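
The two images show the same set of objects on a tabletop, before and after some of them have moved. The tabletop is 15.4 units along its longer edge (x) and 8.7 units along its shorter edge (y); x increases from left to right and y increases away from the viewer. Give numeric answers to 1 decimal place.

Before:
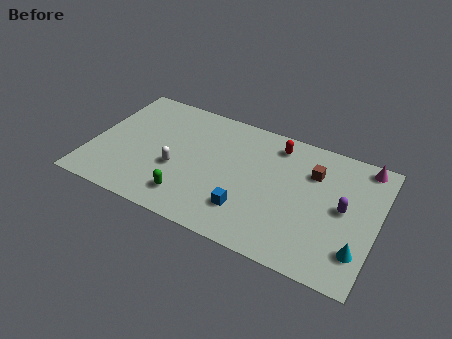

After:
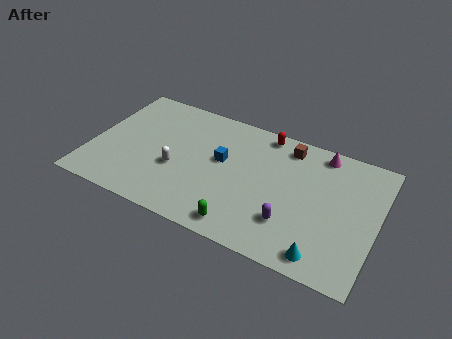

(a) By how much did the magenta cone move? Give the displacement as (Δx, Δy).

(-2.3, -0.1)

The magenta cone started near (14.4, 7.8) and ended near (12.1, 7.7).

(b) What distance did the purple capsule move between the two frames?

3.3

From (13.6, 4.5) to (11.0, 2.4), the purple capsule covered √(2.6² + 2.1²) ≈ 3.3 units.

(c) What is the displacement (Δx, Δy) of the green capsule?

(3.0, -0.6)

From the two frames, the green capsule sits at roughly (5.6, 1.7) before and (8.6, 1.1) after.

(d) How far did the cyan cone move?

2.0

From (14.6, 2.1) to (12.9, 1.1), the cyan cone covered √(1.7² + 1.0²) ≈ 2.0 units.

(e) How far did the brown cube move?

1.9

From (11.8, 6.2) to (10.3, 7.4), the brown cube covered √(1.5² + 1.2²) ≈ 1.9 units.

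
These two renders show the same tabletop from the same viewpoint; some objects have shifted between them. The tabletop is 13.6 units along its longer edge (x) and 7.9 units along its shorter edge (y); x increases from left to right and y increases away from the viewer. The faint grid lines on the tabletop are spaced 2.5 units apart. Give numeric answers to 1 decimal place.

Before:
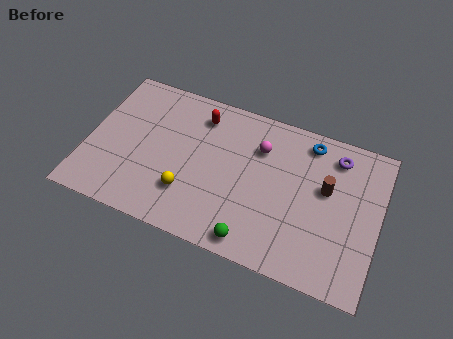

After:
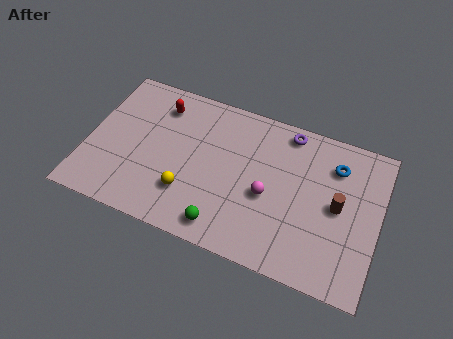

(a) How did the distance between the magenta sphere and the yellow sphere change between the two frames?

-0.8

Before: roughly 4.6 units apart; after: 3.8. That's 0.8 units closer together.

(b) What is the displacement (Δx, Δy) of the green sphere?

(-1.4, 0.2)

The green sphere started near (8.1, 0.9) and ended near (6.7, 1.1).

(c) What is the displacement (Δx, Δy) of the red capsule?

(-1.9, -0.1)

From the two frames, the red capsule sits at roughly (5.0, 6.4) before and (3.1, 6.3) after.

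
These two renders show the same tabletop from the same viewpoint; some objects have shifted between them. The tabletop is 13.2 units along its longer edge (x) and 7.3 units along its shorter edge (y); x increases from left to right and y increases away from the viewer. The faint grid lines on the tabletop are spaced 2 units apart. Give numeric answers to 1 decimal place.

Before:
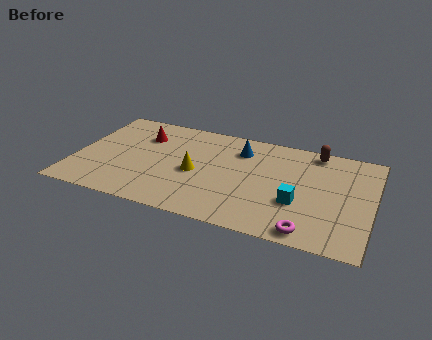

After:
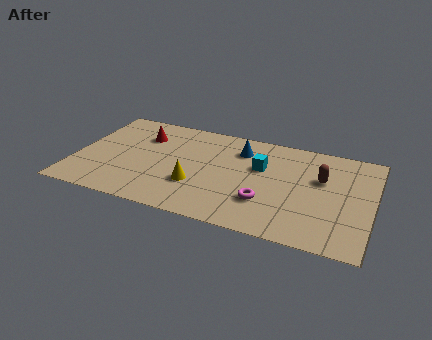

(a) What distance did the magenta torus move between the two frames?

2.4

From (10.6, 0.8) to (8.6, 2.2), the magenta torus covered √(2.0² + 1.4²) ≈ 2.4 units.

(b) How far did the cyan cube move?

2.7

The cyan cube was near (10.0, 2.6) before and (8.2, 4.6) after, so it travelled √(1.8² + 2.0²) ≈ 2.7 units.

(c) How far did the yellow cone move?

0.9

The yellow cone was near (5.4, 3.3) before and (5.5, 2.4) after, so it travelled √(0.1² + 0.9²) ≈ 0.9 units.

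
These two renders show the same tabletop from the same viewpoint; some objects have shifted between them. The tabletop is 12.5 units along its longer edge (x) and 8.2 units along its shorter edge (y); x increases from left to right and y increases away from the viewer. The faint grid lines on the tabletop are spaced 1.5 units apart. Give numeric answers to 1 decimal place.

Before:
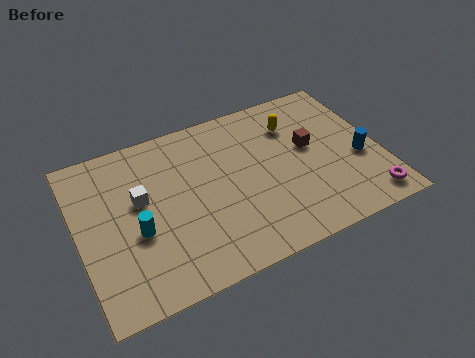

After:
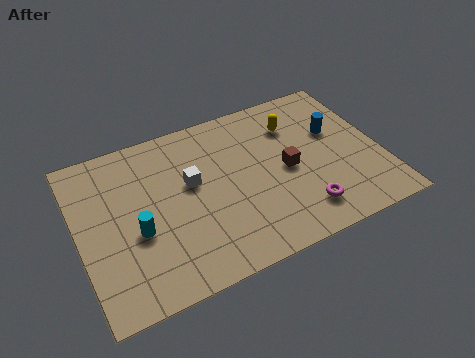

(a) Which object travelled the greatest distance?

the magenta torus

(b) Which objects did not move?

the yellow capsule and the cyan cylinder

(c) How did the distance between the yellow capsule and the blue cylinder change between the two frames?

-1.8

Before: roughly 3.7 units apart; after: 1.9. That's 1.8 units closer together.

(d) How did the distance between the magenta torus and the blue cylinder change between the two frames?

+1.8

They were about 2.2 units apart before and 4.0 after — 1.8 units further apart.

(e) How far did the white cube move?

2.1

The white cube moved from about (2.6, 4.8) to (4.7, 4.8), a distance of √(2.1² + 0.0²) ≈ 2.1.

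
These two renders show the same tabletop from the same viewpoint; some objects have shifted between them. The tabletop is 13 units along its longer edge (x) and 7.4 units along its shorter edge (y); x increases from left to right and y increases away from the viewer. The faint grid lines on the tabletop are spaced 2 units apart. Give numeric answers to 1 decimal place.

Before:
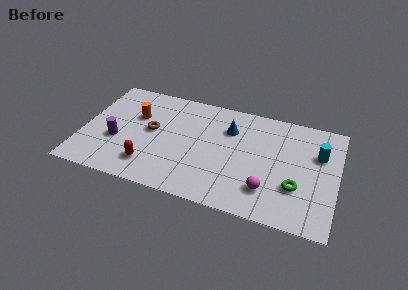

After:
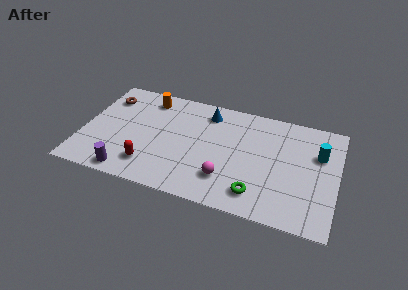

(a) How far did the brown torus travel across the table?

3.0

The brown torus moved from about (3.5, 4.0) to (1.0, 5.7), a distance of √(2.5² + 1.7²) ≈ 3.0.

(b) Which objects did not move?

the red capsule and the cyan cylinder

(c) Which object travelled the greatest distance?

the brown torus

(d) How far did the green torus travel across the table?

2.1

From (11.0, 2.4) to (9.1, 1.4), the green torus covered √(1.9² + 1.0²) ≈ 2.1 units.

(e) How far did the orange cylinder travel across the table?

1.5

The orange cylinder was near (2.6, 4.8) before and (3.1, 6.2) after, so it travelled √(0.5² + 1.4²) ≈ 1.5 units.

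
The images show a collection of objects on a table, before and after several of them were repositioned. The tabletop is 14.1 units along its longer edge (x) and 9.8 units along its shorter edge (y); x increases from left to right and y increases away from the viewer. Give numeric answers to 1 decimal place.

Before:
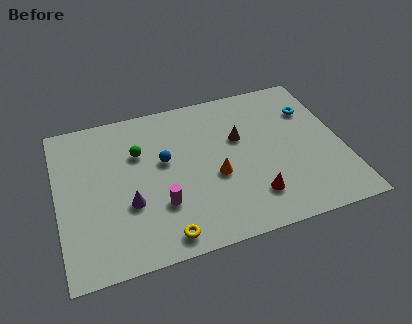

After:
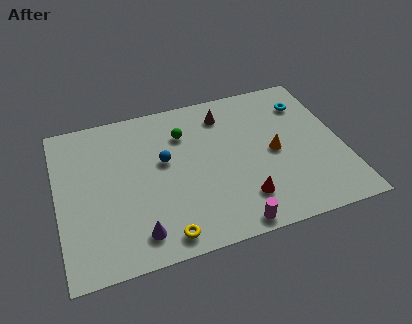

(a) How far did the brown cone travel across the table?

1.9

From (9.1, 6.1) to (8.5, 7.9), the brown cone covered √(0.6² + 1.8²) ≈ 1.9 units.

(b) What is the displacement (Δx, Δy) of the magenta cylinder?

(3.3, -2.2)

The magenta cylinder started near (4.9, 3.0) and ended near (8.2, 0.8).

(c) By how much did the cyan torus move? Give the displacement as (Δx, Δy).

(-0.2, 0.5)

From the two frames, the cyan torus sits at roughly (12.8, 7.0) before and (12.6, 7.5) after.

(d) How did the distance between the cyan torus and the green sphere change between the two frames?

-2.5

The distance was about 8.7 in the first image and 6.2 in the second, so they moved 2.5 units closer together.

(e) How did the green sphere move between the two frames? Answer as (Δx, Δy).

(2.3, 0.6)

From the two frames, the green sphere sits at roughly (4.1, 6.6) before and (6.4, 7.2) after.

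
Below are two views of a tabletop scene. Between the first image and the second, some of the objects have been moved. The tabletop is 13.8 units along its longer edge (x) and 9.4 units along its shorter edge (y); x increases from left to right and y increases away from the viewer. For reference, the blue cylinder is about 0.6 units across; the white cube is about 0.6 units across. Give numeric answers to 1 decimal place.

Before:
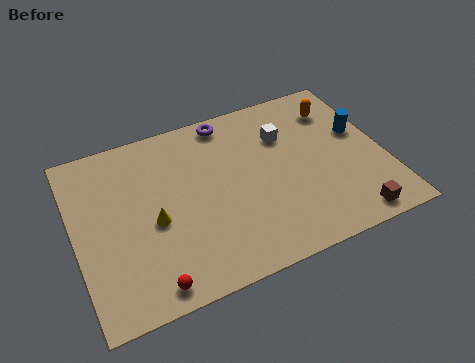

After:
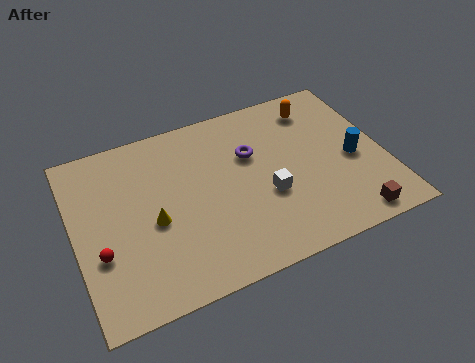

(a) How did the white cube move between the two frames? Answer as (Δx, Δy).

(-1.2, -3.0)

The white cube started near (9.6, 6.6) and ended near (8.4, 3.6).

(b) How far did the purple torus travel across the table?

2.4

The purple torus moved from about (7.2, 8.4) to (8.0, 6.1), a distance of √(0.8² + 2.3²) ≈ 2.4.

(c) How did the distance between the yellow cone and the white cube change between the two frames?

-1.7

Before: roughly 6.7 units apart; after: 5.0. That's 1.7 units closer together.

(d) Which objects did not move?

the brown cube and the yellow cone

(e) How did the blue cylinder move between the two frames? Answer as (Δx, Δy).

(-0.5, -1.4)

The blue cylinder started near (12.9, 5.6) and ended near (12.4, 4.2).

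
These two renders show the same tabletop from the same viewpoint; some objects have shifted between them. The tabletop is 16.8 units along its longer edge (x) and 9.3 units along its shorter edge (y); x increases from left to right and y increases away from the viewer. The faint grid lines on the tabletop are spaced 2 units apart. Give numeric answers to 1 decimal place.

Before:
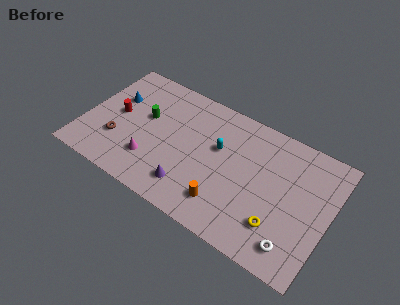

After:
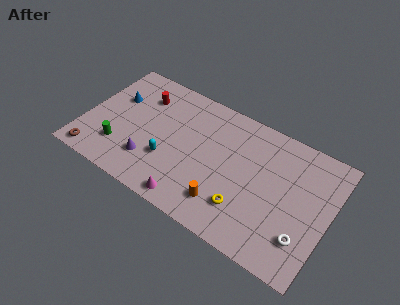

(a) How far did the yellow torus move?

2.3

The yellow torus moved from about (13.7, 2.4) to (11.4, 2.4), a distance of √(2.3² + 0.0²) ≈ 2.3.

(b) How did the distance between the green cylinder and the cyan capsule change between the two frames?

-1.7

The distance was about 5.1 in the first image and 3.4 in the second, so they moved 1.7 units closer together.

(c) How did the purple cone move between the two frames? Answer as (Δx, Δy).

(-2.9, 0.5)

The purple cone started near (7.7, 1.9) and ended near (4.8, 2.4).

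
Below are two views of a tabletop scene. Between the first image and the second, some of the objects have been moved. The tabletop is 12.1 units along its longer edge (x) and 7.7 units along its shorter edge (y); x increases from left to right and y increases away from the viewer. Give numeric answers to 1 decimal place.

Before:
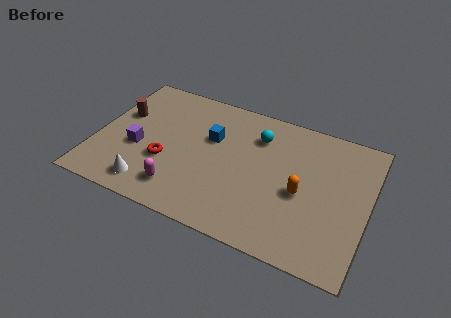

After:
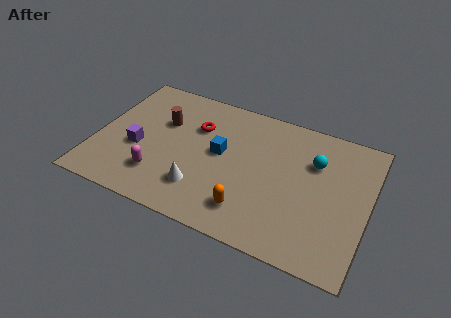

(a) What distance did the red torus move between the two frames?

2.7

From (3.2, 2.8) to (4.3, 5.3), the red torus covered √(1.1² + 2.5²) ≈ 2.7 units.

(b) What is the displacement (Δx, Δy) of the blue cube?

(0.5, -0.7)

From the two frames, the blue cube sits at roughly (5.0, 4.9) before and (5.5, 4.2) after.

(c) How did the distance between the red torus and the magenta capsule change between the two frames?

+2.1

Before: roughly 1.5 units apart; after: 3.6. That's 2.1 units further apart.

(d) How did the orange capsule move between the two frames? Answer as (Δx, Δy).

(-2.1, -1.8)

From the two frames, the orange capsule sits at roughly (9.2, 3.4) before and (7.1, 1.6) after.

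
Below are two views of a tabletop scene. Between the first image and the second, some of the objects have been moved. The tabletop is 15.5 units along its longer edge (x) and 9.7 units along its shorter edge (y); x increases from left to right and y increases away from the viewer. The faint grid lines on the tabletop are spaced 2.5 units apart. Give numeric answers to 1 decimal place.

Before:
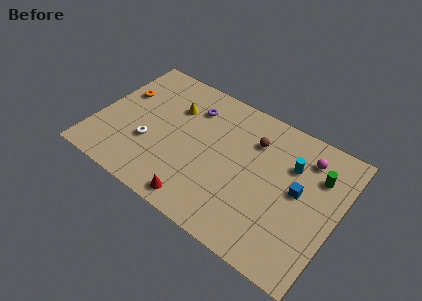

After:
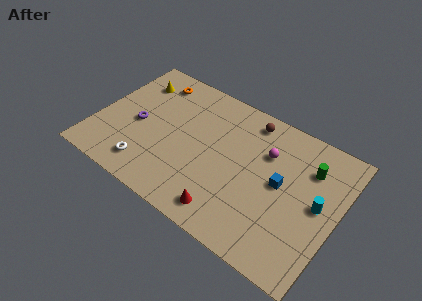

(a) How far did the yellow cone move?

2.9

The yellow cone moved from about (4.6, 6.8) to (1.8, 7.5), a distance of √(2.8² + 0.7²) ≈ 2.9.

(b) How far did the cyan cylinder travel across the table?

2.6

From (12.3, 6.7) to (14.3, 5.0), the cyan cylinder covered √(2.0² + 1.7²) ≈ 2.6 units.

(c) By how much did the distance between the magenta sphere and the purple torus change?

+1.0

They were about 7.4 units apart before and 8.4 after — 1.0 units further apart.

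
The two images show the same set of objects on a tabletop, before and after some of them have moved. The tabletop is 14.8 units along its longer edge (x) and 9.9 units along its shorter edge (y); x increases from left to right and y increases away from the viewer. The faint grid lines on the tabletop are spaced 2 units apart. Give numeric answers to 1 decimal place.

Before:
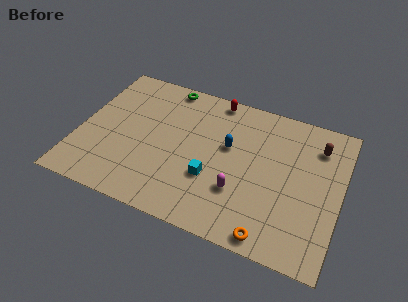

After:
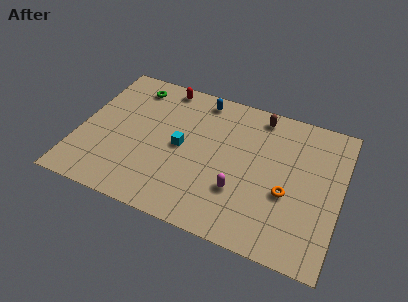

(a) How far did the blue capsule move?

3.4

The blue capsule moved from about (8.4, 5.9) to (6.5, 8.7), a distance of √(1.9² + 2.8²) ≈ 3.4.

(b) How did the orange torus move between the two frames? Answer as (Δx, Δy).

(0.6, 3.0)

The orange torus started near (11.3, 0.9) and ended near (11.9, 3.9).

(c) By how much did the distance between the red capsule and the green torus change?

-1.0

They were about 2.8 units apart before and 1.8 after — 1.0 units closer together.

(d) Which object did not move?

the magenta capsule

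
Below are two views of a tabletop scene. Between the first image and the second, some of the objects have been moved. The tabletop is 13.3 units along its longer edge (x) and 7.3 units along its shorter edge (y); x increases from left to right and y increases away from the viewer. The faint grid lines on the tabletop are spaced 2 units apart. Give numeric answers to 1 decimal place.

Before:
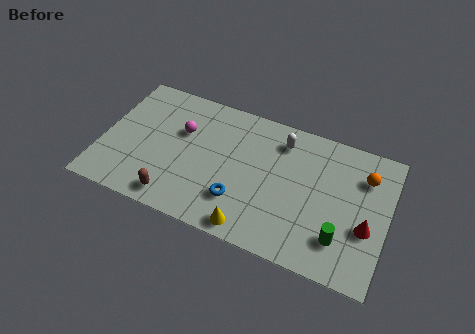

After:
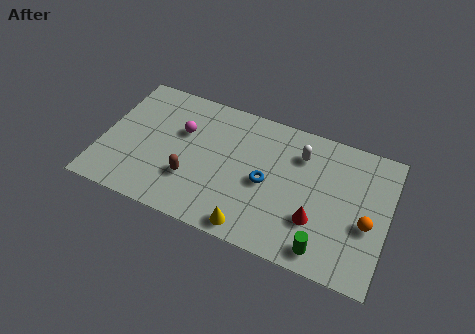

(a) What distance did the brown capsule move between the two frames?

1.4

The brown capsule moved from about (3.7, 1.0) to (4.3, 2.3), a distance of √(0.6² + 1.3²) ≈ 1.4.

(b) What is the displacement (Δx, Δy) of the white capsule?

(0.9, -0.4)

From the two frames, the white capsule sits at roughly (8.2, 5.9) before and (9.1, 5.5) after.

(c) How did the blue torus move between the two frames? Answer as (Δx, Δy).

(1.1, 1.4)

The blue torus started near (6.6, 2.0) and ended near (7.7, 3.4).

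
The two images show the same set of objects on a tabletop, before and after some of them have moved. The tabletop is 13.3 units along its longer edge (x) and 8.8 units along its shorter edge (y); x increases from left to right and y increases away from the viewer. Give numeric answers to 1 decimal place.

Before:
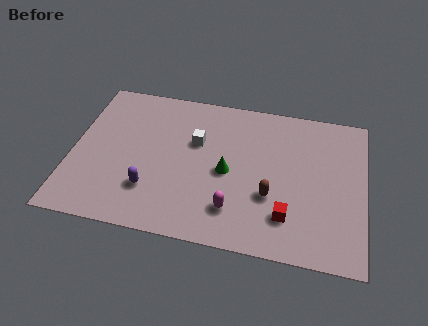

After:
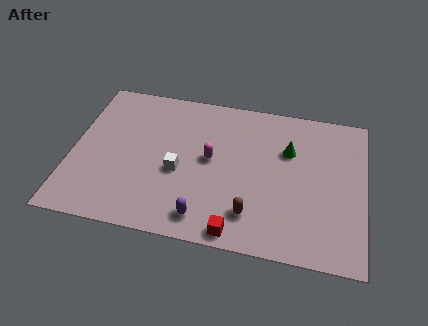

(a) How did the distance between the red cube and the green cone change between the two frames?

+2.1

The distance was about 3.4 in the first image and 5.5 in the second, so they moved 2.1 units further apart.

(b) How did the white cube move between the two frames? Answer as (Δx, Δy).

(-0.7, -1.9)

The white cube started near (5.6, 5.6) and ended near (4.9, 3.7).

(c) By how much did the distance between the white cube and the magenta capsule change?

-2.4

The distance was about 4.1 in the first image and 1.7 in the second, so they moved 2.4 units closer together.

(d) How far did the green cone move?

3.2

The green cone was near (7.1, 4.1) before and (9.8, 5.9) after, so it travelled √(2.7² + 1.8²) ≈ 3.2 units.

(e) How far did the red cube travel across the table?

2.6

The red cube was near (9.9, 2.1) before and (7.7, 0.8) after, so it travelled √(2.2² + 1.3²) ≈ 2.6 units.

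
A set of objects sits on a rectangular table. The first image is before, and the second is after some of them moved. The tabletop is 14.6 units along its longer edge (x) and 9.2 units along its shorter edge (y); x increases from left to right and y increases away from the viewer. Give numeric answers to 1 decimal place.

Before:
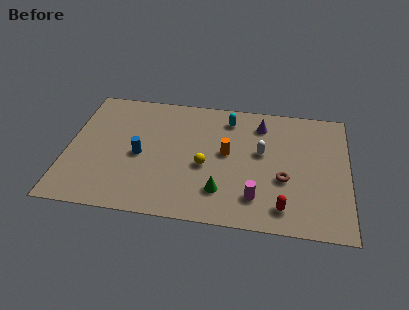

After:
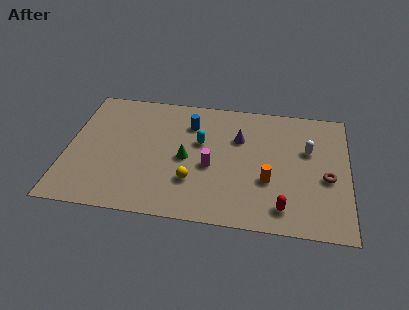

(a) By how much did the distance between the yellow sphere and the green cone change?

-0.3

The distance was about 1.9 in the first image and 1.6 in the second, so they moved 0.3 units closer together.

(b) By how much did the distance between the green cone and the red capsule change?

+2.5

They were about 3.3 units apart before and 5.8 after — 2.5 units further apart.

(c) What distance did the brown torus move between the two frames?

2.2

The brown torus was near (11.3, 3.5) before and (13.5, 3.9) after, so it travelled √(2.2² + 0.4²) ≈ 2.2 units.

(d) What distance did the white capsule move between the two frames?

2.5

The white capsule moved from about (10.1, 5.3) to (12.5, 5.8), a distance of √(2.4² + 0.5²) ≈ 2.5.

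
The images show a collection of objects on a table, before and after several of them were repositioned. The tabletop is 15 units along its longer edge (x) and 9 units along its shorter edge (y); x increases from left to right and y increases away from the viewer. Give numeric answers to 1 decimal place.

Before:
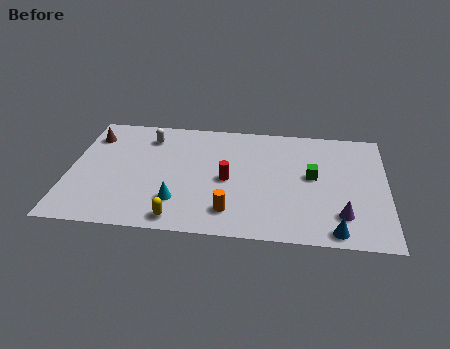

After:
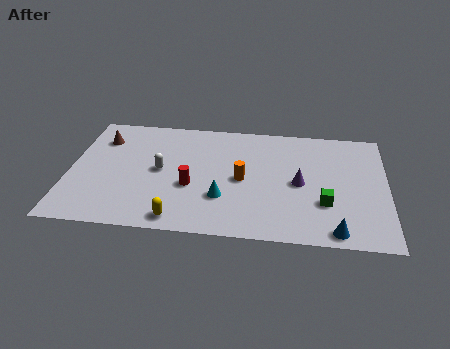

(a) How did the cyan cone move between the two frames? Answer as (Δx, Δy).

(2.1, 0.5)

The cyan cone was at about (5.2, 2.3) and moved to about (7.3, 2.8).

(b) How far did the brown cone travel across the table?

0.5

The brown cone was near (0.9, 7.0) before and (1.4, 6.8) after, so it travelled √(0.5² + 0.2²) ≈ 0.5 units.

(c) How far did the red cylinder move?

1.8

The red cylinder moved from about (7.5, 4.2) to (5.8, 3.5), a distance of √(1.7² + 0.7²) ≈ 1.8.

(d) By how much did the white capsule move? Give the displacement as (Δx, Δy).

(0.7, -2.6)

The white capsule started near (3.6, 7.2) and ended near (4.3, 4.6).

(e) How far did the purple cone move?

3.0

From (12.9, 2.1) to (10.9, 4.3), the purple cone covered √(2.0² + 2.2²) ≈ 3.0 units.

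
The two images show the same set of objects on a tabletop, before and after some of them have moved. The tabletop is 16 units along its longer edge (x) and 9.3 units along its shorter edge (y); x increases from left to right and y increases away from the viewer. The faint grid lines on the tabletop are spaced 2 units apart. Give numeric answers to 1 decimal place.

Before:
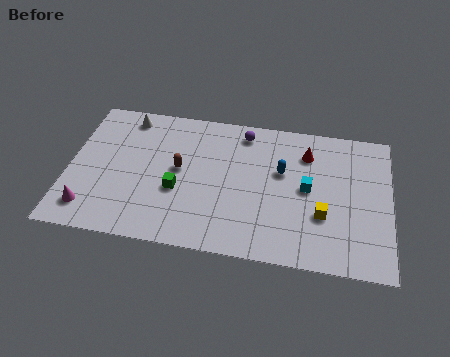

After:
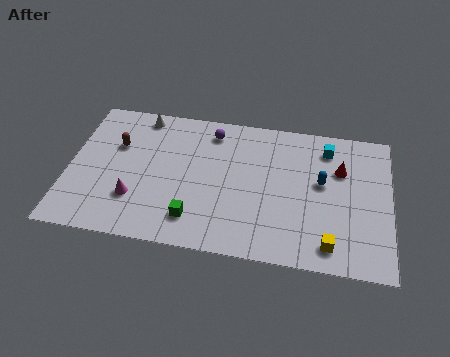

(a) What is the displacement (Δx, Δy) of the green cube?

(0.9, -1.7)

The green cube started near (5.5, 3.6) and ended near (6.4, 1.9).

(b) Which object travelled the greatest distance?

the brown capsule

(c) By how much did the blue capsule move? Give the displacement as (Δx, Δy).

(2.0, -0.4)

The blue capsule was at about (10.6, 5.7) and moved to about (12.6, 5.3).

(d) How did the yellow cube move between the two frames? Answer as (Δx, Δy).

(0.4, -1.8)

From the two frames, the yellow cube sits at roughly (12.7, 3.2) before and (13.1, 1.4) after.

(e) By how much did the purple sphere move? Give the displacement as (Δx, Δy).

(-1.6, -0.2)

The purple sphere started near (8.6, 8.0) and ended near (7.0, 7.8).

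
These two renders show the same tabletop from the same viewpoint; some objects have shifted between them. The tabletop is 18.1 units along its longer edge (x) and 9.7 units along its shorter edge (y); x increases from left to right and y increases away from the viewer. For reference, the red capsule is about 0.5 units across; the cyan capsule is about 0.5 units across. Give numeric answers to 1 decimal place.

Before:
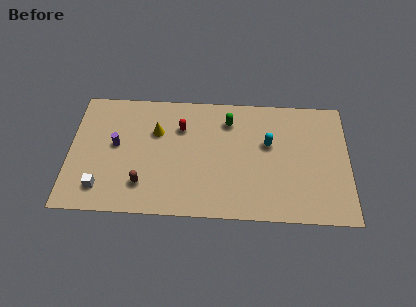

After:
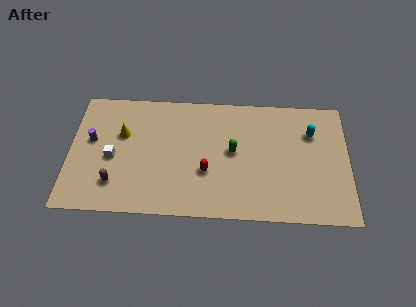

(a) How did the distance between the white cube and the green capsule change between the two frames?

-2.1

Before: roughly 10.0 units apart; after: 7.9. That's 2.1 units closer together.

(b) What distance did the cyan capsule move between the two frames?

3.0

The cyan capsule moved from about (12.9, 5.9) to (15.7, 6.9), a distance of √(2.8² + 1.0²) ≈ 3.0.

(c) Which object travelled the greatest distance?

the red capsule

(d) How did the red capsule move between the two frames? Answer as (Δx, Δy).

(1.7, -3.4)

The red capsule was at about (7.2, 6.9) and moved to about (8.9, 3.5).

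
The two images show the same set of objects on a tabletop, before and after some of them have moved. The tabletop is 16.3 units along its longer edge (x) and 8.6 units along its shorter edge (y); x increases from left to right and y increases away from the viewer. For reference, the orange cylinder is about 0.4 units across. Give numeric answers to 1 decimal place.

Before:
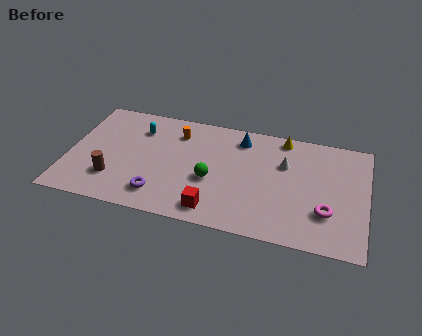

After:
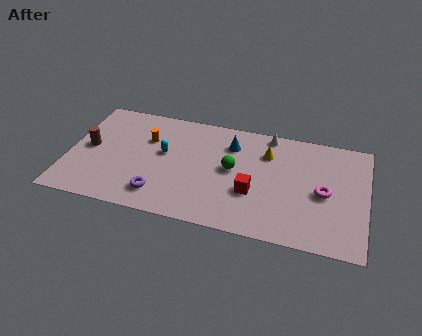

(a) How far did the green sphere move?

1.6

The green sphere was near (7.9, 3.5) before and (9.0, 4.6) after, so it travelled √(1.1² + 1.1²) ≈ 1.6 units.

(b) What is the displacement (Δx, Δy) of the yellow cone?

(-0.8, -1.4)

The yellow cone started near (11.6, 7.7) and ended near (10.8, 6.3).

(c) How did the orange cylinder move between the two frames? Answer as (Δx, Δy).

(-1.6, -0.9)

From the two frames, the orange cylinder sits at roughly (5.8, 6.7) before and (4.2, 5.8) after.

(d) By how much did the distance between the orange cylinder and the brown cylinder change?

-2.0

The distance was about 5.4 in the first image and 3.4 in the second, so they moved 2.0 units closer together.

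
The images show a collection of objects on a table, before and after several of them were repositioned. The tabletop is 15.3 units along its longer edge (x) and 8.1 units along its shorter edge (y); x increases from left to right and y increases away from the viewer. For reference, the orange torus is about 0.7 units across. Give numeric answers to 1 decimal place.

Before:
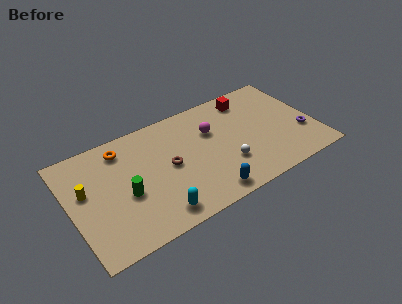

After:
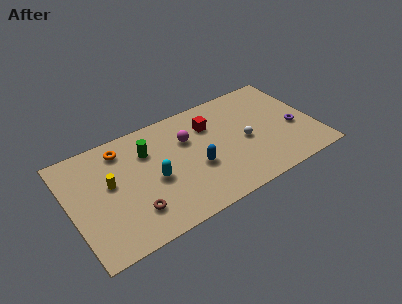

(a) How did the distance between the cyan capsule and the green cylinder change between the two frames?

-0.5

They were about 2.7 units apart before and 2.2 after — 0.5 units closer together.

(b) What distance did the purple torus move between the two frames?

0.7

From (14.4, 2.7) to (14.0, 3.3), the purple torus covered √(0.4² + 0.6²) ≈ 0.7 units.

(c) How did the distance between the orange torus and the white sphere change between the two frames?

+0.7

The distance was about 7.3 in the first image and 8.0 in the second, so they moved 0.7 units further apart.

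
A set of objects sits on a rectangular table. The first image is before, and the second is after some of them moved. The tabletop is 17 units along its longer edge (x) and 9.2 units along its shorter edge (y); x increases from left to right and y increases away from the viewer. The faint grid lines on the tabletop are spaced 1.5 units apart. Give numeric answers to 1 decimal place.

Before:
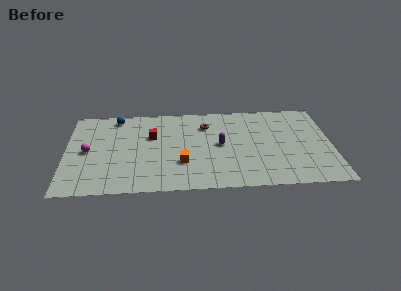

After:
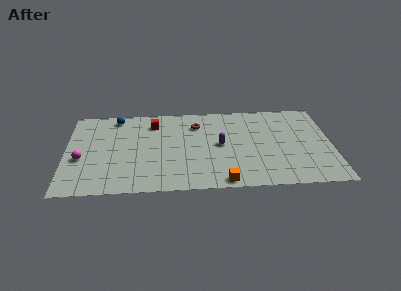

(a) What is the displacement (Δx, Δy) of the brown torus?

(-0.6, 0.1)

The brown torus was at about (9.0, 6.9) and moved to about (8.4, 7.0).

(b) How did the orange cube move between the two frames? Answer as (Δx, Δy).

(2.6, -2.1)

The orange cube started near (7.4, 2.9) and ended near (10.0, 0.8).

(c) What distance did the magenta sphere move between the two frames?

0.9

The magenta sphere moved from about (1.4, 4.5) to (1.0, 3.7), a distance of √(0.4² + 0.8²) ≈ 0.9.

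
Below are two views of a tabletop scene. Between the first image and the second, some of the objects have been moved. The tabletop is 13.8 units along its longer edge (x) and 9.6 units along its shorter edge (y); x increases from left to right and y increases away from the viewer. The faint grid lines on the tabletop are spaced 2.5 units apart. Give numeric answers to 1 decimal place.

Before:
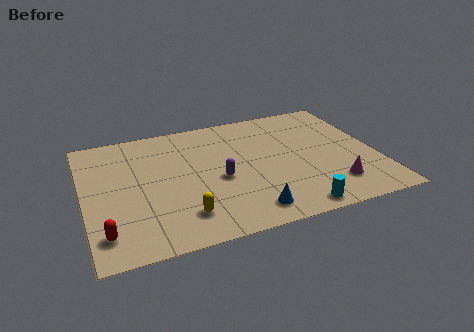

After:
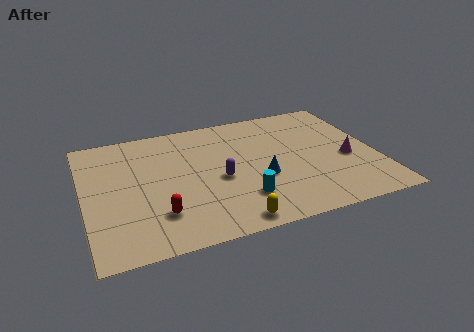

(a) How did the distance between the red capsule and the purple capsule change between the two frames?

-2.5

Before: roughly 6.0 units apart; after: 3.5. That's 2.5 units closer together.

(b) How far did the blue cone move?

2.4

The blue cone moved from about (7.4, 1.4) to (8.2, 3.7), a distance of √(0.8² + 2.3²) ≈ 2.4.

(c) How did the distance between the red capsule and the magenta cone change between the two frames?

-1.5

Before: roughly 10.7 units apart; after: 9.2. That's 1.5 units closer together.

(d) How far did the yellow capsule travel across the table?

2.4

From (4.4, 2.0) to (6.5, 0.9), the yellow capsule covered √(2.1² + 1.1²) ≈ 2.4 units.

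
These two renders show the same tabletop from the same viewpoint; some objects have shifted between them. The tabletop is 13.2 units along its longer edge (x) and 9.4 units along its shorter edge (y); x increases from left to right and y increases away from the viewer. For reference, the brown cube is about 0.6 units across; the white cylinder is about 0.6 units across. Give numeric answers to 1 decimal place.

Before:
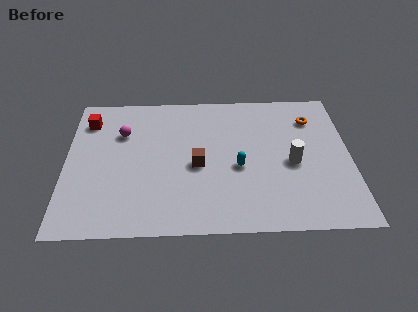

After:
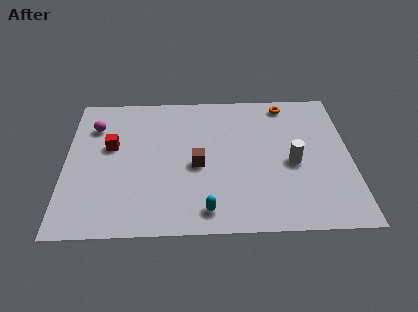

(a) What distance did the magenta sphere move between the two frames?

1.4

The magenta sphere was near (2.6, 6.5) before and (1.3, 7.0) after, so it travelled √(1.3² + 0.5²) ≈ 1.4 units.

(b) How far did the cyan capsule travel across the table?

3.1

From (8.0, 4.0) to (6.5, 1.3), the cyan capsule covered √(1.5² + 2.7²) ≈ 3.1 units.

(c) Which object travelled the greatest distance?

the cyan capsule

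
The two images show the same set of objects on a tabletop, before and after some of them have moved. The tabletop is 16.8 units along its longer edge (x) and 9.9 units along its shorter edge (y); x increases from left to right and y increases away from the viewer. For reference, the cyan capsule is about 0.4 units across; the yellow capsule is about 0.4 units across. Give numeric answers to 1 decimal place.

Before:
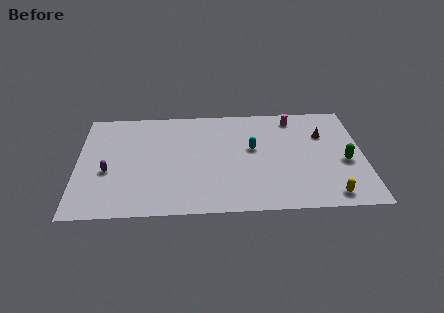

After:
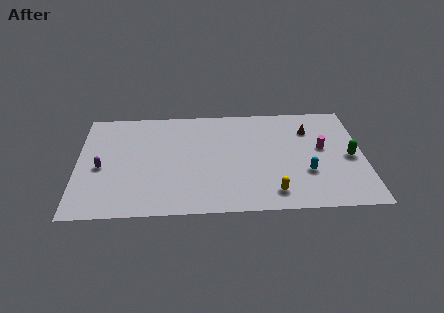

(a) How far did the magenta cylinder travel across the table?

3.4

From (12.8, 8.5) to (14.4, 5.5), the magenta cylinder covered √(1.6² + 3.0²) ≈ 3.4 units.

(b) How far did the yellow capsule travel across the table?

3.3

From (14.7, 1.2) to (11.4, 1.6), the yellow capsule covered √(3.3² + 0.4²) ≈ 3.3 units.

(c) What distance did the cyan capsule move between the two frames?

3.9

From (10.3, 5.7) to (13.4, 3.3), the cyan capsule covered √(3.1² + 2.4²) ≈ 3.9 units.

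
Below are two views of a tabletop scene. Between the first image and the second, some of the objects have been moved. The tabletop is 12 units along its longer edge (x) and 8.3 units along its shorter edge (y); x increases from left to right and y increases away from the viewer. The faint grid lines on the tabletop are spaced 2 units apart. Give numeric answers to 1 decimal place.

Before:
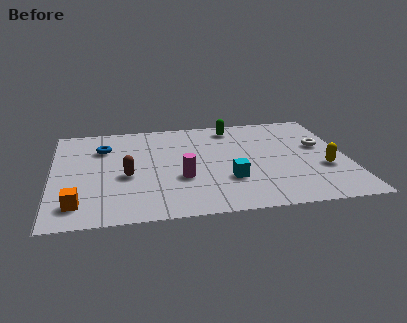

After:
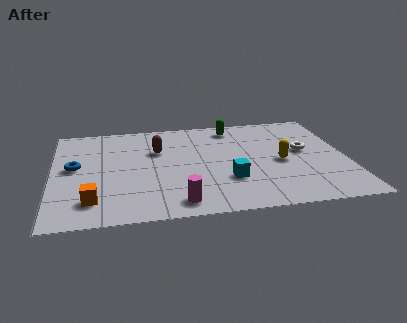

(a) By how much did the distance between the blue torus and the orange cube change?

-1.7

Before: roughly 4.6 units apart; after: 2.9. That's 1.7 units closer together.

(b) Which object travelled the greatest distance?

the brown capsule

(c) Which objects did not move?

the cyan cube and the green capsule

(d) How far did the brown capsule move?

2.4

The brown capsule was near (3.0, 3.5) before and (4.3, 5.5) after, so it travelled √(1.3² + 2.0²) ≈ 2.4 units.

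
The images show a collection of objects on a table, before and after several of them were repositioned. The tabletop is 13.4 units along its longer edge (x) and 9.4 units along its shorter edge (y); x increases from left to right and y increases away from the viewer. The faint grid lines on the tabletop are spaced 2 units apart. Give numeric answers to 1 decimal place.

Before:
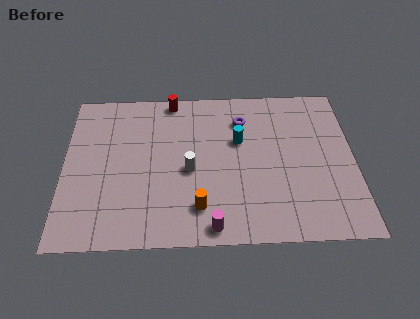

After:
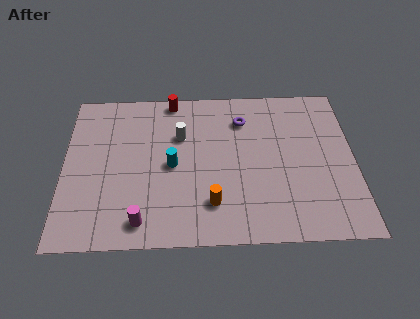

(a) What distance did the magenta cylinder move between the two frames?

3.2

From (6.8, 0.9) to (3.6, 1.3), the magenta cylinder covered √(3.2² + 0.4²) ≈ 3.2 units.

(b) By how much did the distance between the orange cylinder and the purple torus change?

-0.4

They were about 5.6 units apart before and 5.2 after — 0.4 units closer together.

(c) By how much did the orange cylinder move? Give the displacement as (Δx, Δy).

(0.6, 0.2)

The orange cylinder started near (6.2, 2.0) and ended near (6.8, 2.2).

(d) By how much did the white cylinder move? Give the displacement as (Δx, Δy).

(-0.4, 2.1)

From the two frames, the white cylinder sits at roughly (5.8, 4.2) before and (5.4, 6.3) after.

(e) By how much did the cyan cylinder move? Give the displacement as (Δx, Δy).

(-3.1, -1.4)

From the two frames, the cyan cylinder sits at roughly (8.1, 5.9) before and (5.0, 4.5) after.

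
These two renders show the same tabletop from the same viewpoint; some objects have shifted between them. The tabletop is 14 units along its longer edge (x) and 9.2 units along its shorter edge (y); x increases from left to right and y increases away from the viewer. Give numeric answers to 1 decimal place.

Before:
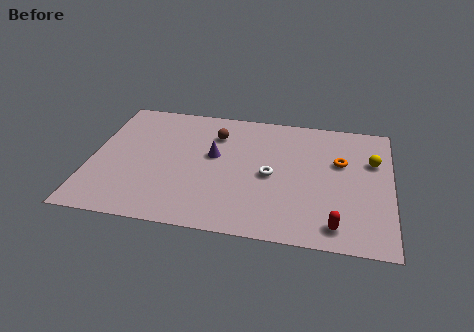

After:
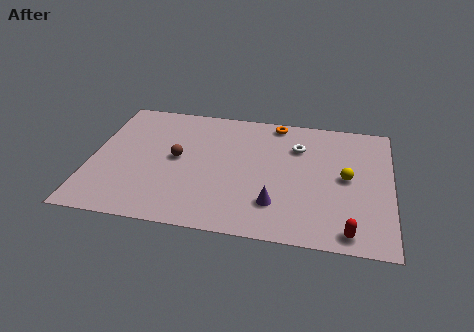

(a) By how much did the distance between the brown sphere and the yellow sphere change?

+0.5

The distance was about 7.4 in the first image and 7.9 in the second, so they moved 0.5 units further apart.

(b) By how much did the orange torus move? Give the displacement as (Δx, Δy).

(-3.1, 2.5)

From the two frames, the orange torus sits at roughly (11.6, 5.8) before and (8.5, 8.3) after.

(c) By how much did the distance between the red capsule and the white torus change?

+1.8

Before: roughly 4.3 units apart; after: 6.1. That's 1.8 units further apart.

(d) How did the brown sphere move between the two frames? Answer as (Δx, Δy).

(-1.7, -2.1)

From the two frames, the brown sphere sits at roughly (5.7, 6.9) before and (4.0, 4.8) after.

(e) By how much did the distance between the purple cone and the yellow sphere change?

-3.4

The distance was about 7.4 in the first image and 4.0 in the second, so they moved 3.4 units closer together.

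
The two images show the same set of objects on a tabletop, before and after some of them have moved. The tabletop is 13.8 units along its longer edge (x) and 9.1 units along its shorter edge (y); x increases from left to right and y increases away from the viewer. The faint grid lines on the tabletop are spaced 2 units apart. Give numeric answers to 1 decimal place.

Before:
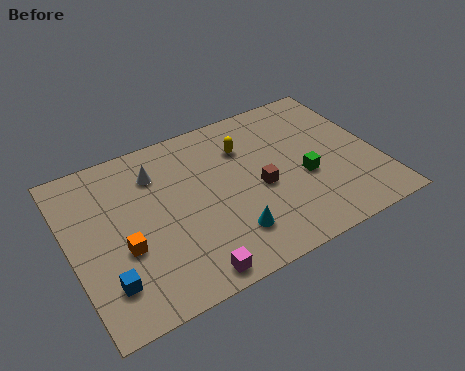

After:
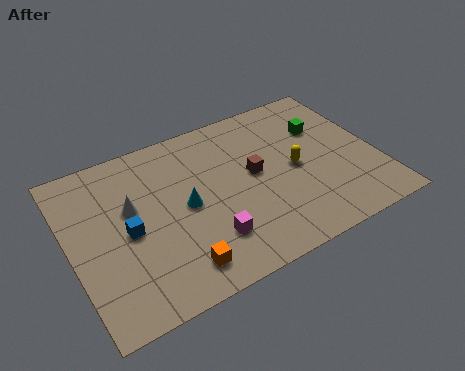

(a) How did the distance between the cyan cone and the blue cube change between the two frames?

-2.8

They were about 5.4 units apart before and 2.6 after — 2.8 units closer together.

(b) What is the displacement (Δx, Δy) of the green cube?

(1.3, 2.5)

The green cube started near (10.4, 3.7) and ended near (11.7, 6.2).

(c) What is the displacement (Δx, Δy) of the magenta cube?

(1.1, 1.4)

From the two frames, the magenta cube sits at roughly (4.7, 0.9) before and (5.8, 2.3) after.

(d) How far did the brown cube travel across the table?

0.9

The brown cube moved from about (8.4, 4.0) to (8.3, 4.9), a distance of √(0.1² + 0.9²) ≈ 0.9.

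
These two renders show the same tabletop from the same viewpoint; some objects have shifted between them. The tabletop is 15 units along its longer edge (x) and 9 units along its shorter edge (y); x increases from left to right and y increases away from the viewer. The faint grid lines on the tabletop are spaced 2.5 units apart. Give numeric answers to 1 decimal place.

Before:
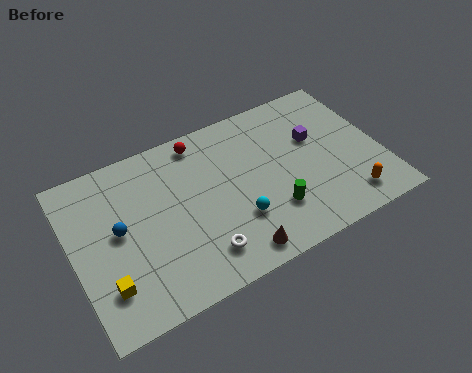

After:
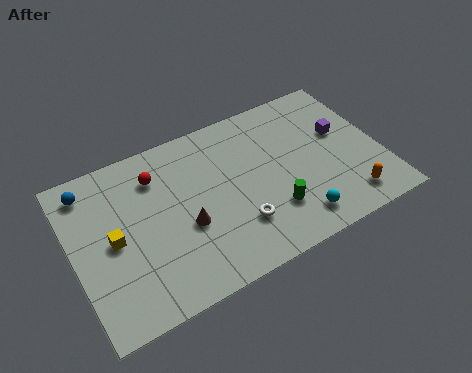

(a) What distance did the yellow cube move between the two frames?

2.3

From (1.3, 2.2) to (1.9, 4.4), the yellow cube covered √(0.6² + 2.2²) ≈ 2.3 units.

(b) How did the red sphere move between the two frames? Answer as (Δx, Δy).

(-2.3, -1.0)

From the two frames, the red sphere sits at roughly (6.6, 7.9) before and (4.3, 6.9) after.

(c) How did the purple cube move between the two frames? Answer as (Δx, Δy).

(1.3, -0.2)

The purple cube was at about (12.0, 5.6) and moved to about (13.3, 5.4).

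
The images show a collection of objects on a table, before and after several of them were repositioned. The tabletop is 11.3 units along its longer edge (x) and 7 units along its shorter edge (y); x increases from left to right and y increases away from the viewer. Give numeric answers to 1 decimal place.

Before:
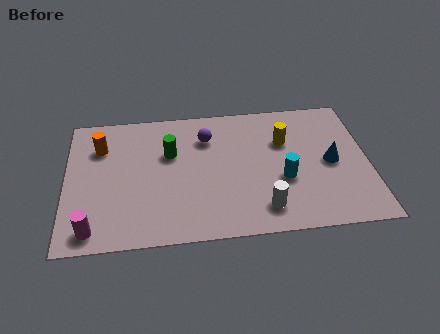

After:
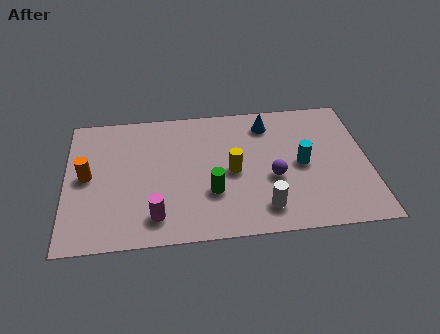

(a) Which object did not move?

the white cylinder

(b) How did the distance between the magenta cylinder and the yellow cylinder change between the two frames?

-4.6

They were about 8.1 units apart before and 3.5 after — 4.6 units closer together.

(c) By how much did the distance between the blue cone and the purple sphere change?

-2.0

Before: roughly 4.9 units apart; after: 2.9. That's 2.0 units closer together.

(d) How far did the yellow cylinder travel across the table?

2.4

The yellow cylinder moved from about (8.2, 4.7) to (6.2, 3.3), a distance of √(2.0² + 1.4²) ≈ 2.4.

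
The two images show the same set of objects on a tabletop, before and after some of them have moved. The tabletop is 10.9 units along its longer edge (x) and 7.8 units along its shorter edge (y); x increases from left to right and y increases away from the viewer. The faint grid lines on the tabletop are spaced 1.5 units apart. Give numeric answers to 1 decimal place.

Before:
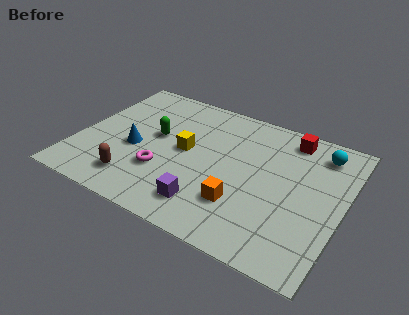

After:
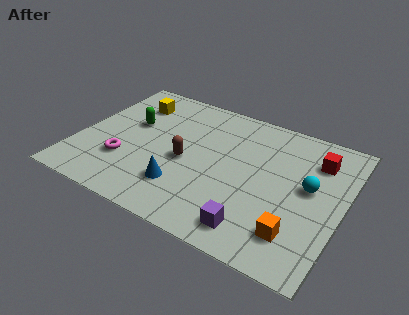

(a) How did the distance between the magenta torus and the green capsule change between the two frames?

+0.3

The distance was about 2.0 in the first image and 2.3 in the second, so they moved 0.3 units further apart.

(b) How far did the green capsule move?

1.1

From (3.1, 4.4) to (2.0, 4.7), the green capsule covered √(1.1² + 0.3²) ≈ 1.1 units.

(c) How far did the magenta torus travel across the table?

1.6

The magenta torus was near (3.7, 2.5) before and (2.1, 2.4) after, so it travelled √(1.6² + 0.1²) ≈ 1.6 units.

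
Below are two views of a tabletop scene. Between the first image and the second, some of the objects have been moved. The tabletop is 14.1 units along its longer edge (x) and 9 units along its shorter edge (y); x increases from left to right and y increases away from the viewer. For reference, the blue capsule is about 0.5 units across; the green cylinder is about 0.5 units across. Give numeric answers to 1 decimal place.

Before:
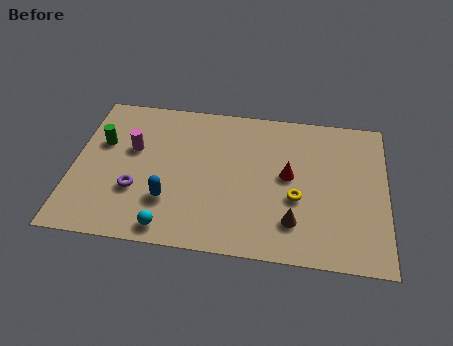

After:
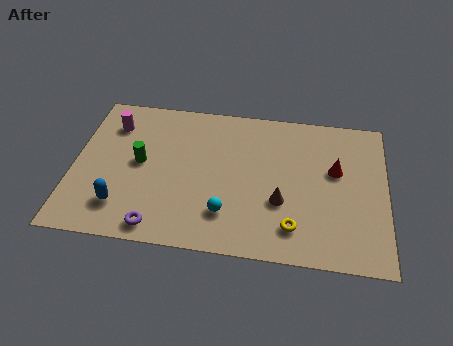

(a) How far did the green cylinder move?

2.1

The green cylinder was near (1.2, 5.7) before and (3.0, 4.7) after, so it travelled √(1.8² + 1.0²) ≈ 2.1 units.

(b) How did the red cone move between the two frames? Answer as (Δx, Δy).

(2.1, 0.6)

From the two frames, the red cone sits at roughly (9.7, 4.8) before and (11.8, 5.4) after.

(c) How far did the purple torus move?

2.3

The purple torus moved from about (2.9, 3.0) to (4.0, 1.0), a distance of √(1.1² + 2.0²) ≈ 2.3.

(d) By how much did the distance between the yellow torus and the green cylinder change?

-1.6

Before: roughly 9.2 units apart; after: 7.6. That's 1.6 units closer together.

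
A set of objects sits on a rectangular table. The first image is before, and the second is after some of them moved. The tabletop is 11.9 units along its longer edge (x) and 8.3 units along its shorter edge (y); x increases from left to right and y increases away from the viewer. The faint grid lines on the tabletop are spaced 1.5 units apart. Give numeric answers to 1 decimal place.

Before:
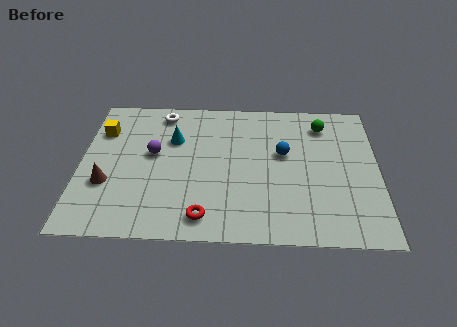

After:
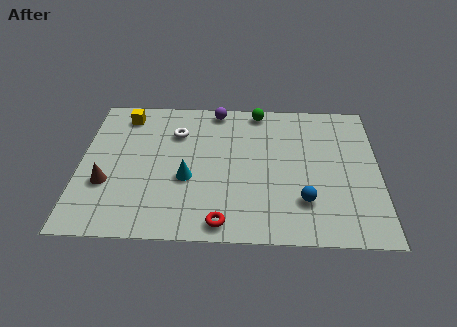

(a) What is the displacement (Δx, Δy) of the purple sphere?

(2.5, 2.8)

The purple sphere started near (2.9, 4.7) and ended near (5.4, 7.5).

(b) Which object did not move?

the brown cone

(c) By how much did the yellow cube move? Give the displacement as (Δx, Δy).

(0.9, 1.0)

The yellow cube started near (0.8, 6.0) and ended near (1.7, 7.0).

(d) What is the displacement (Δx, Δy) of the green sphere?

(-2.6, 0.8)

From the two frames, the green sphere sits at roughly (9.7, 6.7) before and (7.1, 7.5) after.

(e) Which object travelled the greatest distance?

the purple sphere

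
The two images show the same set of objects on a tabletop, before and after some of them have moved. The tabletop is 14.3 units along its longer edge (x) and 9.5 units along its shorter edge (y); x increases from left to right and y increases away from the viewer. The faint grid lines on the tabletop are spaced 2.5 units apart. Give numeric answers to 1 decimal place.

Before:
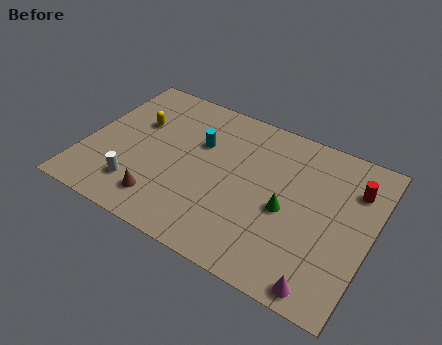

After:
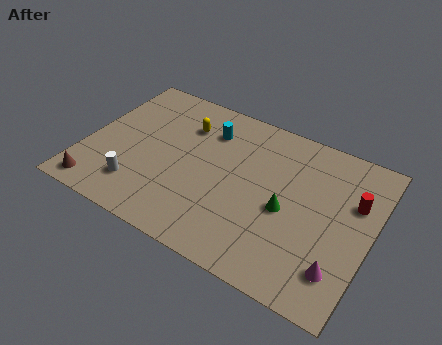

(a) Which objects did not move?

the green cone and the white cylinder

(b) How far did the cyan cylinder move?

1.0

From (5.5, 6.2) to (5.8, 7.2), the cyan cylinder covered √(0.3² + 1.0²) ≈ 1.0 units.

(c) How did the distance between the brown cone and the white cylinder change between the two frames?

+0.8

They were about 1.3 units apart before and 2.1 after — 0.8 units further apart.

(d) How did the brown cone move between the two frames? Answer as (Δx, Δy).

(-3.2, -0.7)

From the two frames, the brown cone sits at roughly (4.3, 1.8) before and (1.1, 1.1) after.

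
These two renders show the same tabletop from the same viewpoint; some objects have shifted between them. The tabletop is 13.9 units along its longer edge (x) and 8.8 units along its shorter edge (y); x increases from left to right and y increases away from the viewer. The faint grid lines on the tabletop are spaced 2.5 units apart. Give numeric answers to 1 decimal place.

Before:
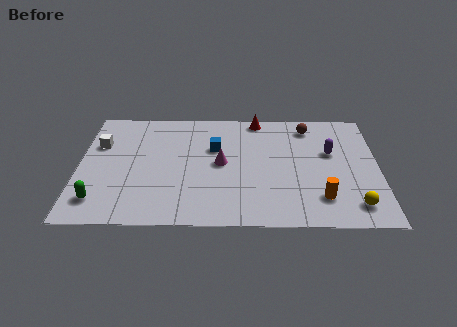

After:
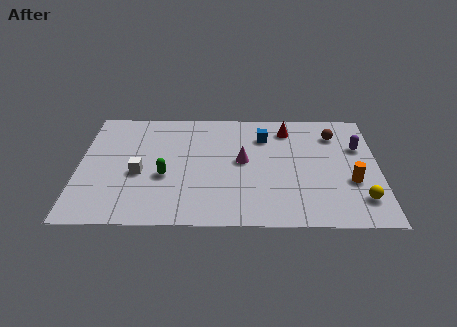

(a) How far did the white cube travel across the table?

2.9

The white cube was near (0.9, 5.9) before and (2.8, 3.7) after, so it travelled √(1.9² + 2.2²) ≈ 2.9 units.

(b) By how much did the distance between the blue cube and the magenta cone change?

+0.9

The distance was about 1.2 in the first image and 2.1 in the second, so they moved 0.9 units further apart.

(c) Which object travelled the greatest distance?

the green capsule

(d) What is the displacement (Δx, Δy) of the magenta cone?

(1.0, 0.2)

The magenta cone was at about (6.6, 4.5) and moved to about (7.6, 4.7).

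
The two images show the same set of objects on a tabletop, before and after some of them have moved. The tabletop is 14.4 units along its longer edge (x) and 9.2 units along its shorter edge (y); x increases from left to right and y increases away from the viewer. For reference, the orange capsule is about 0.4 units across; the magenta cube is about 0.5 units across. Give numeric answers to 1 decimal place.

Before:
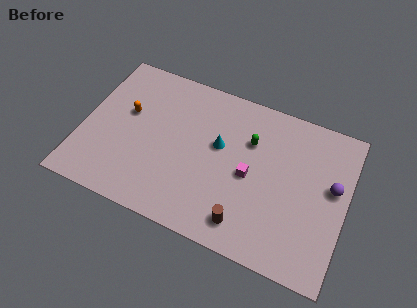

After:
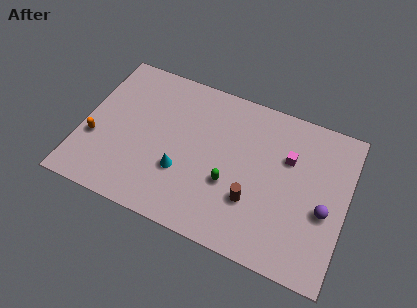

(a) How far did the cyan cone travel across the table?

2.9

From (7.4, 5.4) to (5.6, 3.1), the cyan cone covered √(1.8² + 2.3²) ≈ 2.9 units.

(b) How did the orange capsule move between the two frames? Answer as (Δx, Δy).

(-1.5, -2.2)

The orange capsule started near (2.3, 5.5) and ended near (0.8, 3.3).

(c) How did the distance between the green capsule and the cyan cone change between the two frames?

+0.8

Before: roughly 1.8 units apart; after: 2.6. That's 0.8 units further apart.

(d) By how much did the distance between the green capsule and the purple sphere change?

+0.4

The distance was about 4.7 in the first image and 5.1 in the second, so they moved 0.4 units further apart.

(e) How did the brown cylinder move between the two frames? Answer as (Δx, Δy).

(0.2, 1.4)

From the two frames, the brown cylinder sits at roughly (9.3, 1.5) before and (9.5, 2.9) after.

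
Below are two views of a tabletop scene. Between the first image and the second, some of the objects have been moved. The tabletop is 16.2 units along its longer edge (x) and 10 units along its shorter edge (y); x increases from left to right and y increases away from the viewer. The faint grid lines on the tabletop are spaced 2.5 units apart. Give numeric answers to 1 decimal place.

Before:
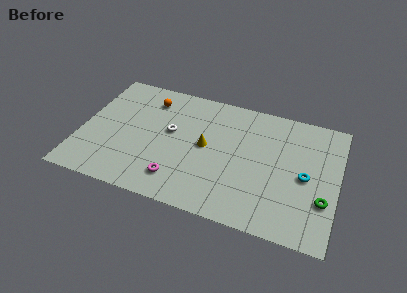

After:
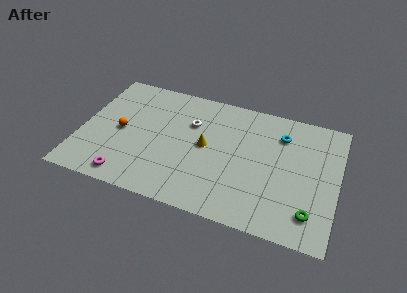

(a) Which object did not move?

the yellow cone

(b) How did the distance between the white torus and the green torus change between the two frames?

-0.9

Before: roughly 10.1 units apart; after: 9.2. That's 0.9 units closer together.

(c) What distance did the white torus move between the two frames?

1.6

From (5.6, 5.7) to (6.8, 6.8), the white torus covered √(1.2² + 1.1²) ≈ 1.6 units.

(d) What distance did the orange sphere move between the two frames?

3.5

From (4.0, 8.0) to (2.5, 4.8), the orange sphere covered √(1.5² + 3.2²) ≈ 3.5 units.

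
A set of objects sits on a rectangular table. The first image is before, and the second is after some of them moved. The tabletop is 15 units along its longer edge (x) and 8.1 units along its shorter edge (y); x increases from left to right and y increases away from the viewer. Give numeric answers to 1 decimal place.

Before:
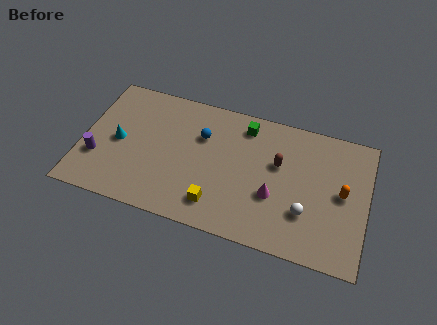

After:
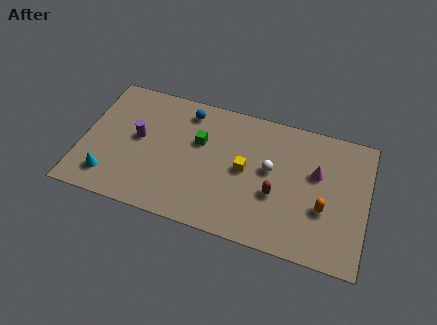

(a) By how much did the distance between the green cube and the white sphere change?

-1.7

The distance was about 5.5 in the first image and 3.8 in the second, so they moved 1.7 units closer together.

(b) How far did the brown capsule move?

1.9

The brown capsule was near (10.3, 5.0) before and (10.3, 3.1) after, so it travelled √(0.0² + 1.9²) ≈ 1.9 units.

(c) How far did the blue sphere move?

1.6

The blue sphere moved from about (6.2, 5.5) to (5.3, 6.8), a distance of √(0.9² + 1.3²) ≈ 1.6.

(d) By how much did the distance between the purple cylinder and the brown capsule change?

-2.2

Before: roughly 9.7 units apart; after: 7.5. That's 2.2 units closer together.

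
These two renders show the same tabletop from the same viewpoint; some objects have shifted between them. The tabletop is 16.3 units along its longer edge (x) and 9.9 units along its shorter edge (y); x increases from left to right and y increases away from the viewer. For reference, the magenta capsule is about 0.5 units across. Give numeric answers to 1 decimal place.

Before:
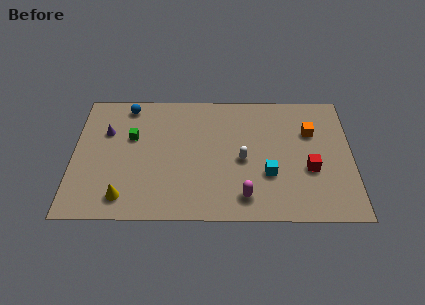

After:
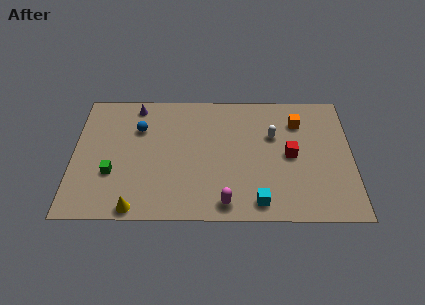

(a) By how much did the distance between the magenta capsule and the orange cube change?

+1.3

They were about 6.3 units apart before and 7.6 after — 1.3 units further apart.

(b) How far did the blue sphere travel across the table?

1.9

The blue sphere moved from about (3.1, 8.7) to (3.8, 6.9), a distance of √(0.7² + 1.8²) ≈ 1.9.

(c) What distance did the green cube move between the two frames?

3.0

The green cube was near (3.4, 6.2) before and (2.3, 3.4) after, so it travelled √(1.1² + 2.8²) ≈ 3.0 units.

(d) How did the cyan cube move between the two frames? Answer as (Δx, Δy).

(-0.6, -2.1)

The cyan cube was at about (11.4, 3.4) and moved to about (10.8, 1.3).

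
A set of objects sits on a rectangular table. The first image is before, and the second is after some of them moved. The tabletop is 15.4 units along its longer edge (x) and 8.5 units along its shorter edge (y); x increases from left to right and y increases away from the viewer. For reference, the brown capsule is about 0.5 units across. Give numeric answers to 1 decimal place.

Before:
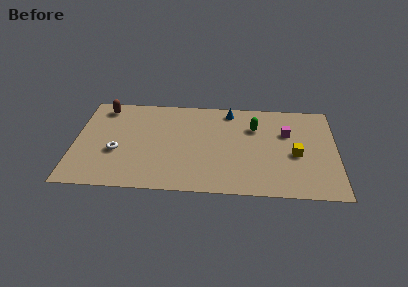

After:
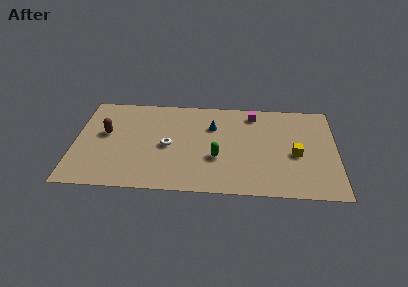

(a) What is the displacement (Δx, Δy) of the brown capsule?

(0.2, -2.4)

The brown capsule was at about (1.6, 7.3) and moved to about (1.8, 4.9).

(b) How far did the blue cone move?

1.8

The blue cone was near (9.1, 7.4) before and (8.1, 5.9) after, so it travelled √(1.0² + 1.5²) ≈ 1.8 units.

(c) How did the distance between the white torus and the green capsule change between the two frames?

-5.5

The distance was about 8.5 in the first image and 3.0 in the second, so they moved 5.5 units closer together.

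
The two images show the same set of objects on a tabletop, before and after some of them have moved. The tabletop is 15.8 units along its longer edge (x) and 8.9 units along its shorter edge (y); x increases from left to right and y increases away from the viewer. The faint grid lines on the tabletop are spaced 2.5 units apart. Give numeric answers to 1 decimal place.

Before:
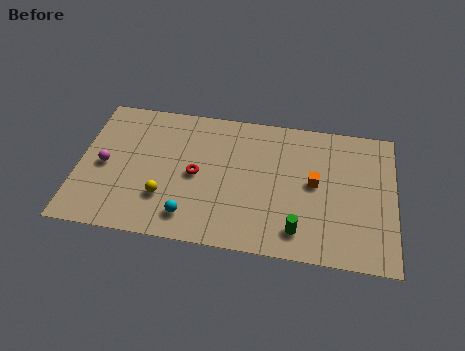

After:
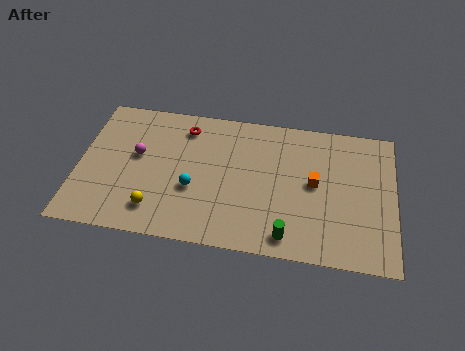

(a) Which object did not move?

the orange cube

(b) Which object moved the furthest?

the red torus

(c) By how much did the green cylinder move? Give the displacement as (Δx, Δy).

(-0.5, -0.4)

The green cylinder was at about (11.1, 1.6) and moved to about (10.6, 1.2).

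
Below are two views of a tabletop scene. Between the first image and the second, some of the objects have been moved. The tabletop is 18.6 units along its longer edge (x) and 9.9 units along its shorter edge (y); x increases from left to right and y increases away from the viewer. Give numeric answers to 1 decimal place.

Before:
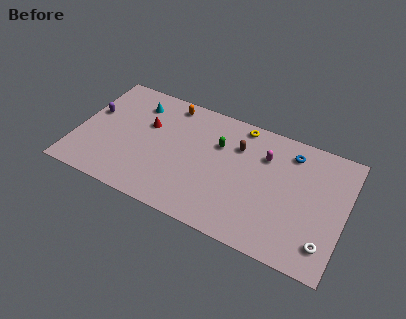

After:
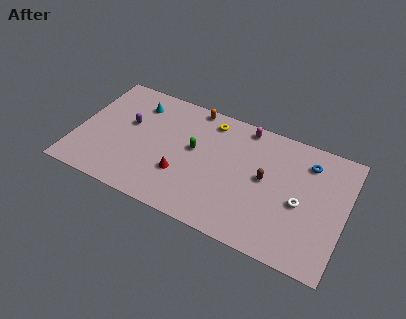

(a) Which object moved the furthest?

the red cone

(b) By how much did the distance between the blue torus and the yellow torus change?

+3.2

The distance was about 3.7 in the first image and 6.9 in the second, so they moved 3.2 units further apart.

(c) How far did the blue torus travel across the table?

1.2

From (14.6, 8.1) to (15.8, 7.8), the blue torus covered √(1.2² + 0.3²) ≈ 1.2 units.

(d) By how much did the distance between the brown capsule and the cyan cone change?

+2.4

The distance was about 7.2 in the first image and 9.6 in the second, so they moved 2.4 units further apart.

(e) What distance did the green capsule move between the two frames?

1.9

From (9.7, 6.7) to (8.1, 5.6), the green capsule covered √(1.6² + 1.1²) ≈ 1.9 units.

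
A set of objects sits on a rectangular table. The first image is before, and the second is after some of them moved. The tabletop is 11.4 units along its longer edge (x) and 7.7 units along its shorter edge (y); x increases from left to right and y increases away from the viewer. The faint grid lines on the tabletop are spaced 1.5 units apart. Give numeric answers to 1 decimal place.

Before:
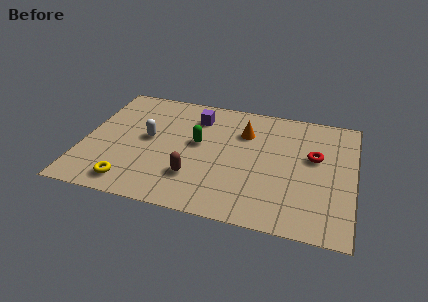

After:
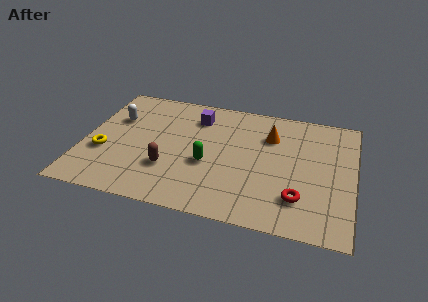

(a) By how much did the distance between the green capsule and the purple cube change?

+1.3

Before: roughly 1.7 units apart; after: 3.0. That's 1.3 units further apart.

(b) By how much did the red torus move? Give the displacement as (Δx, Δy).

(-0.5, -2.7)

The red torus was at about (9.7, 4.6) and moved to about (9.2, 1.9).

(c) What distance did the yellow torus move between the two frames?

2.1

The yellow torus was near (2.2, 1.1) before and (0.9, 2.8) after, so it travelled √(1.3² + 1.7²) ≈ 2.1 units.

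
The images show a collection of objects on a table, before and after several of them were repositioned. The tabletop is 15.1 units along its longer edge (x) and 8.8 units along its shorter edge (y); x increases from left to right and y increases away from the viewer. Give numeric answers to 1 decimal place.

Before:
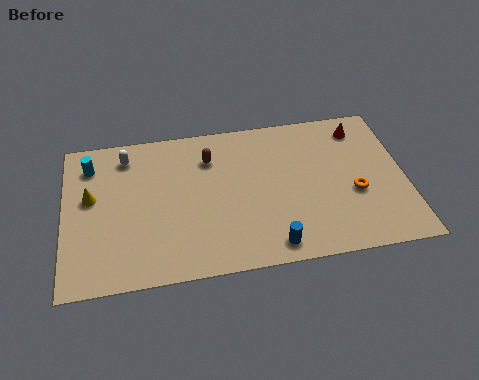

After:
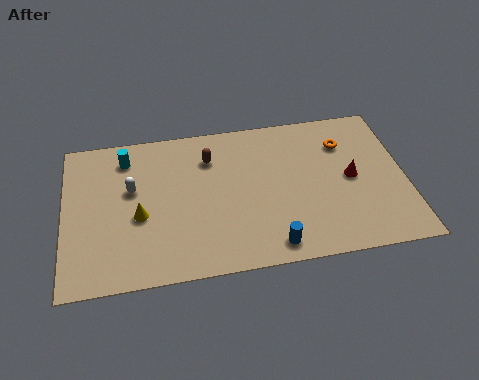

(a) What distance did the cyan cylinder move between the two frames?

1.6

From (1.2, 7.0) to (2.8, 7.2), the cyan cylinder covered √(1.6² + 0.2²) ≈ 1.6 units.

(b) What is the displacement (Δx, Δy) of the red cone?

(-0.6, -2.9)

From the two frames, the red cone sits at roughly (13.3, 7.3) before and (12.7, 4.4) after.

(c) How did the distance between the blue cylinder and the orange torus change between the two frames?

+1.9

The distance was about 4.5 in the first image and 6.4 in the second, so they moved 1.9 units further apart.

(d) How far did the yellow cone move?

2.5

The yellow cone moved from about (1.2, 5.1) to (3.3, 3.7), a distance of √(2.1² + 1.4²) ≈ 2.5.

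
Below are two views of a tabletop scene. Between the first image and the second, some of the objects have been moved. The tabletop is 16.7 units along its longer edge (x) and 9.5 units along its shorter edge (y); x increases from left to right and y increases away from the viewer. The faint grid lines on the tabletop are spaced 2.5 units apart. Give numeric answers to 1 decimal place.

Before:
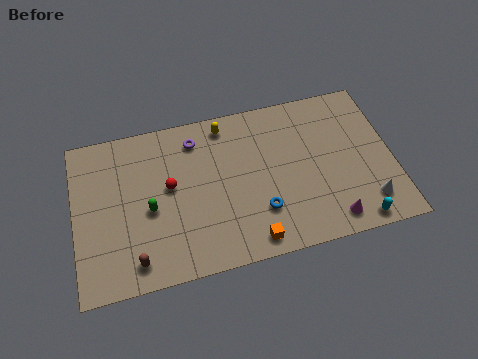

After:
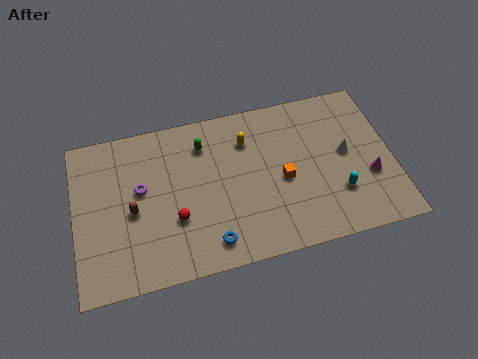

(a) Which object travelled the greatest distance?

the green capsule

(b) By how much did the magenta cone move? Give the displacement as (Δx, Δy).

(2.2, 2.1)

The magenta cone started near (13.2, 1.3) and ended near (15.4, 3.4).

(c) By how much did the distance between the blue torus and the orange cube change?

+3.2

Before: roughly 1.7 units apart; after: 4.9. That's 3.2 units further apart.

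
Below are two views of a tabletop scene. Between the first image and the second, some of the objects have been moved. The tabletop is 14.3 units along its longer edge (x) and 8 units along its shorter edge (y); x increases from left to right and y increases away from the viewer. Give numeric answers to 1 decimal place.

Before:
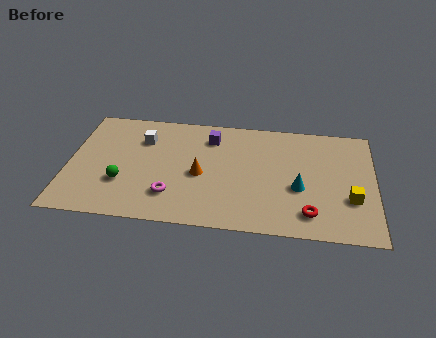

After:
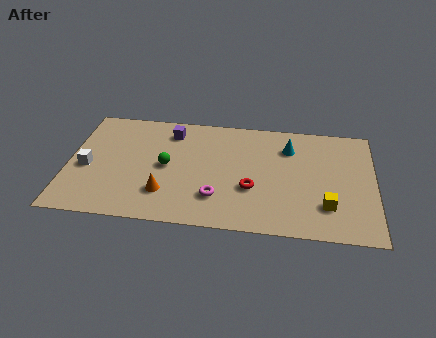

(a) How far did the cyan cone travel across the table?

2.8

From (10.8, 3.2) to (10.3, 6.0), the cyan cone covered √(0.5² + 2.8²) ≈ 2.8 units.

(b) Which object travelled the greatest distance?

the white cube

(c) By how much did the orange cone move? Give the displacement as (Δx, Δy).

(-1.6, -1.5)

From the two frames, the orange cone sits at roughly (6.2, 3.6) before and (4.6, 2.1) after.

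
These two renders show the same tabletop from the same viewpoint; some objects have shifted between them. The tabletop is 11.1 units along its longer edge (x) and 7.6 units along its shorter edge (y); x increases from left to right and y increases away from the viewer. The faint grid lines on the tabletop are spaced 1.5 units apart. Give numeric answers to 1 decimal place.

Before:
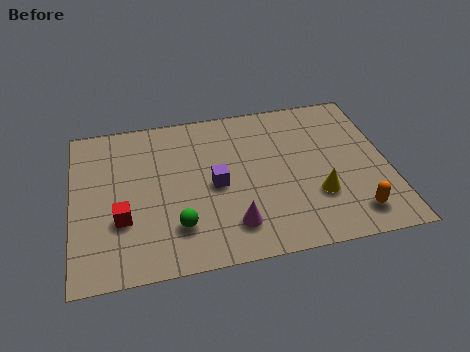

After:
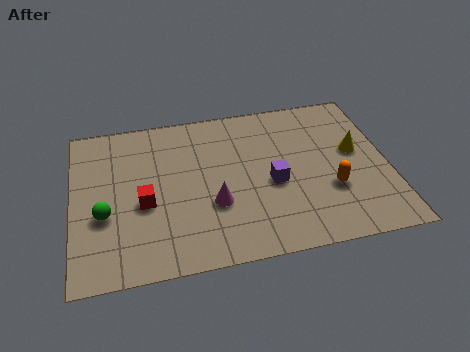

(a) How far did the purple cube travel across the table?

2.0

From (5.0, 3.6) to (7.0, 3.3), the purple cube covered √(2.0² + 0.3²) ≈ 2.0 units.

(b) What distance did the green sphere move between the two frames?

2.7

The green sphere was near (3.6, 1.9) before and (1.1, 2.9) after, so it travelled √(2.5² + 1.0²) ≈ 2.7 units.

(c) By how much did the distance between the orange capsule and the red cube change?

-1.6

The distance was about 8.1 in the first image and 6.5 in the second, so they moved 1.6 units closer together.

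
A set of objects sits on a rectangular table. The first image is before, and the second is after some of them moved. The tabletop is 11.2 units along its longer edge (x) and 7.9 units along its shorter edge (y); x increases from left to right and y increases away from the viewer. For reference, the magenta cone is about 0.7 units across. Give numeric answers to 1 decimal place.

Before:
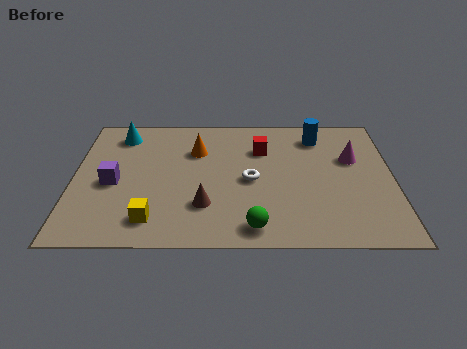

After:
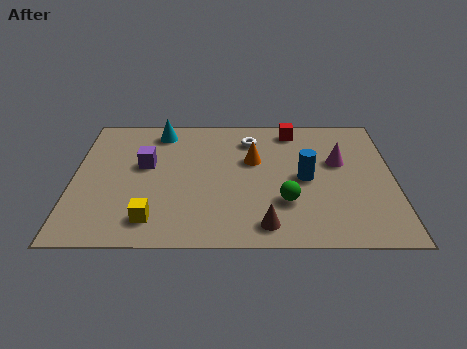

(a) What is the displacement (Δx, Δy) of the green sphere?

(1.1, 1.4)

The green sphere started near (6.3, 1.0) and ended near (7.4, 2.4).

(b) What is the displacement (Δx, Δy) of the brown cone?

(2.1, -1.1)

The brown cone was at about (4.6, 2.2) and moved to about (6.7, 1.1).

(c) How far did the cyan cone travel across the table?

1.4

From (1.6, 6.5) to (3.0, 6.7), the cyan cone covered √(1.4² + 0.2²) ≈ 1.4 units.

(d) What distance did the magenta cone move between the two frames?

0.5

From (9.8, 5.0) to (9.3, 4.8), the magenta cone covered √(0.5² + 0.2²) ≈ 0.5 units.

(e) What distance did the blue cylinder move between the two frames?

2.6

From (8.6, 6.4) to (8.1, 3.8), the blue cylinder covered √(0.5² + 2.6²) ≈ 2.6 units.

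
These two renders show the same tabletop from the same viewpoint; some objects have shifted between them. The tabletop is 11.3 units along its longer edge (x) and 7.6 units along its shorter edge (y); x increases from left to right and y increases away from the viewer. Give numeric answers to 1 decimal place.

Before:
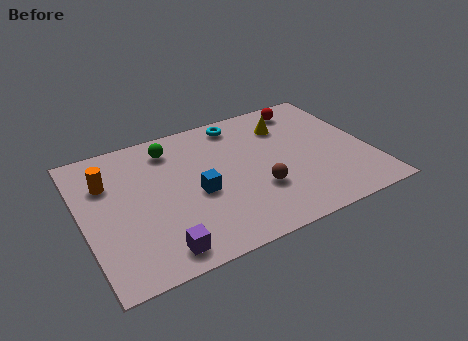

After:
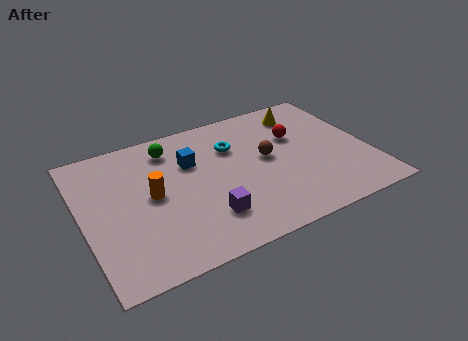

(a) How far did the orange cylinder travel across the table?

2.1

The orange cylinder was near (1.1, 5.3) before and (2.7, 3.9) after, so it travelled √(1.6² + 1.4²) ≈ 2.1 units.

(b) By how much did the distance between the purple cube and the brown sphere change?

-0.9

The distance was about 4.4 in the first image and 3.5 in the second, so they moved 0.9 units closer together.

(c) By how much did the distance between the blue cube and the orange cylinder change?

-1.8

Before: roughly 3.9 units apart; after: 2.1. That's 1.8 units closer together.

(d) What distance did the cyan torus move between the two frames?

1.4

The cyan torus moved from about (6.5, 6.6) to (6.1, 5.3), a distance of √(0.4² + 1.3²) ≈ 1.4.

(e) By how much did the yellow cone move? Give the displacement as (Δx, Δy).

(0.8, 0.5)

The yellow cone was at about (8.3, 5.7) and moved to about (9.1, 6.2).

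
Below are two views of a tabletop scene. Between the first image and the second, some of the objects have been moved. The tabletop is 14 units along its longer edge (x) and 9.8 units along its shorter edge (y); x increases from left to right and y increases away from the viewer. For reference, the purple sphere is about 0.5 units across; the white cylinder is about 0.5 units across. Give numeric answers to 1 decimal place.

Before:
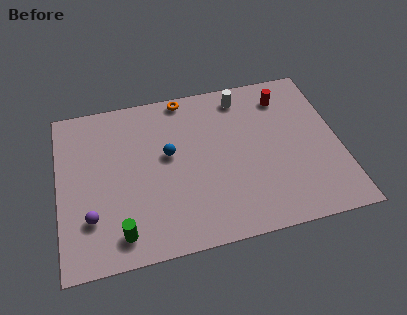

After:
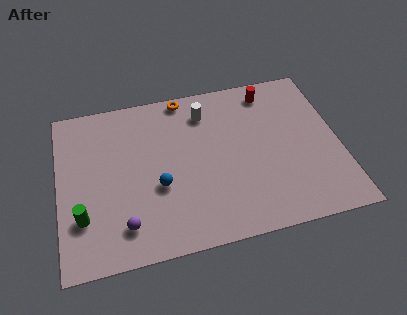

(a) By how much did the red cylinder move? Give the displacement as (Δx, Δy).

(-0.7, 0.5)

The red cylinder was at about (11.5, 7.9) and moved to about (10.8, 8.4).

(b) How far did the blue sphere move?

1.9

The blue sphere was near (5.5, 5.6) before and (4.9, 3.8) after, so it travelled √(0.6² + 1.8²) ≈ 1.9 units.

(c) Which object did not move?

the orange torus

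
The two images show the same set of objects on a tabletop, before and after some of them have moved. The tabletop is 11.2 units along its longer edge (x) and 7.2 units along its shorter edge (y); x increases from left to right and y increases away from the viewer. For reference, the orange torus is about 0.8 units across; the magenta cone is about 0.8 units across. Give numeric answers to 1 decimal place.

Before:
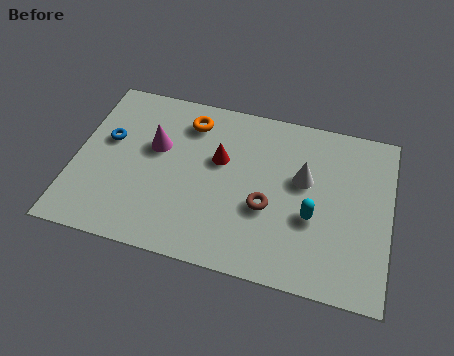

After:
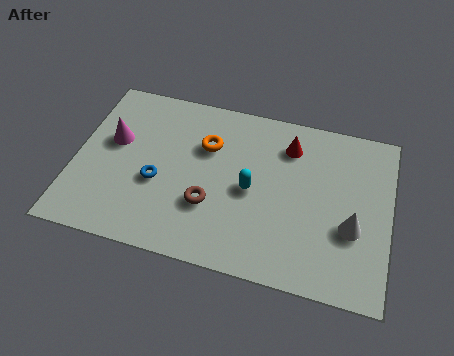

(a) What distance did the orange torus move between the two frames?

1.1

The orange torus moved from about (3.9, 5.8) to (4.6, 4.9), a distance of √(0.7² + 0.9²) ≈ 1.1.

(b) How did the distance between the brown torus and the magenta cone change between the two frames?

-0.3

Before: roughly 4.4 units apart; after: 4.1. That's 0.3 units closer together.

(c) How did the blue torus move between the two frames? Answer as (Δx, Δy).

(1.9, -1.4)

From the two frames, the blue torus sits at roughly (1.1, 4.3) before and (3.0, 2.9) after.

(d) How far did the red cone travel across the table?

2.7

The red cone was near (5.1, 4.4) before and (7.5, 5.6) after, so it travelled √(2.4² + 1.2²) ≈ 2.7 units.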